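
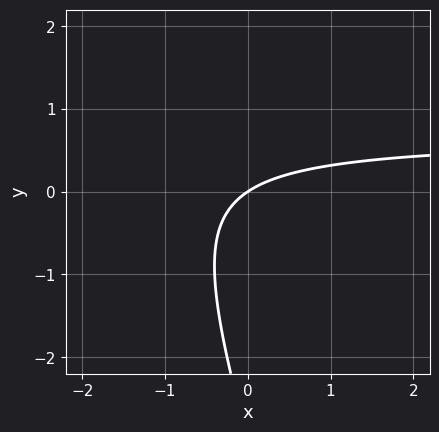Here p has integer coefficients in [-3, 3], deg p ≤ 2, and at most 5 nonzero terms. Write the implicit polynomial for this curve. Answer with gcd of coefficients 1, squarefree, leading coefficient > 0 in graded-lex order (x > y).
(a) deg p = 2. The shape is more complex than any degree-1 curve.
(b) Against the integer gridlines: one y-axis crossing is at y = 0; it crosses the x-axis at the gridline x = 0.
(c) Putting this together gives p.

3*x*y + y^2 - 2*x + 3*y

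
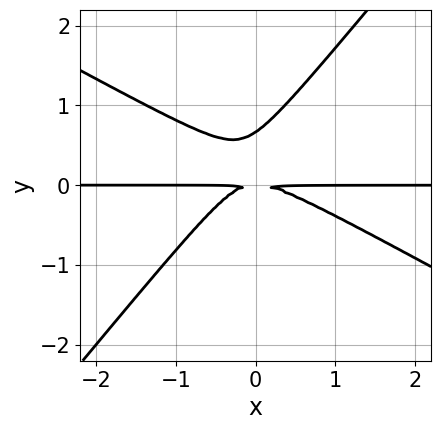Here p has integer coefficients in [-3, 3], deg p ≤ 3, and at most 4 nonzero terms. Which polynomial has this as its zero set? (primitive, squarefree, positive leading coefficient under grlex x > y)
2*x^2*y + 2*x*y^2 - 3*y^3 + 2*y^2

(a) deg p = 3.
(b) Reading off the gridlines: the visible x-axis segment lies entirely on the curve.
(c) Solving for integer coefficients yields p as stated.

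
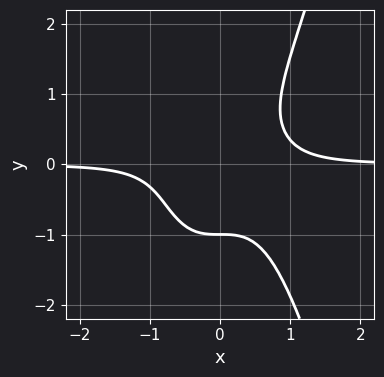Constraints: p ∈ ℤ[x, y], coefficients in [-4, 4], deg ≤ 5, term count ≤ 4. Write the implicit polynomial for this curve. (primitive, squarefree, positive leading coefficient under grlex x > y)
1. Degree: no degree-3 curve has this shape, so deg p = 4.
2. Reading off the gridlines: one y-axis crossing is at y = -1; no x-intercept at any integer in the box.
3. Matching integer coefficients to the picture gives p.

3*x^3*y - y^3 - 1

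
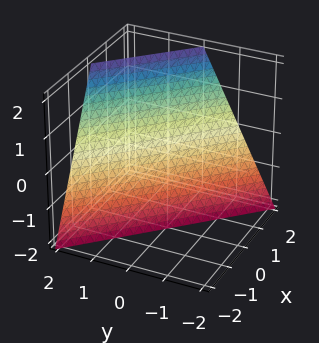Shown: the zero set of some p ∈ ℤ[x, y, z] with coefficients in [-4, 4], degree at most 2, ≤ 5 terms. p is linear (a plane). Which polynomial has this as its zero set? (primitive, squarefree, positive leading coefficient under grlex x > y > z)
2*x + 2*y - z - 2

First, the degree is 1 — every cross-section is a straight line — this is a plane.
Then, against the integer gridlines: it meets the z-axis at z = -2 (among the integer gridlines); it meets the x-axis at x = 1 (among the integer gridlines); it crosses the y-axis at the gridline y = 1.
Finally, the integer polynomial consistent with all of this is the stated p.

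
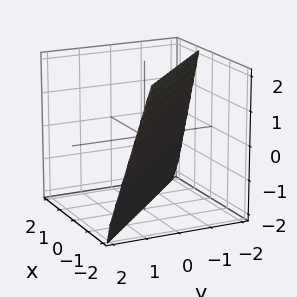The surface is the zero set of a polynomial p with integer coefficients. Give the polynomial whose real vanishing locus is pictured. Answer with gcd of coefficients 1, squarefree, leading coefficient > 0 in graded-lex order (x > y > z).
(a) The degree is 1 — the surface is flat (a plane).
(b) Checking where it meets the axes: it crosses the z-axis at the gridline z = -2.
(c) Fitting integer coefficients to these (and the overall shape) gives p.

3*x + 3*y + z + 2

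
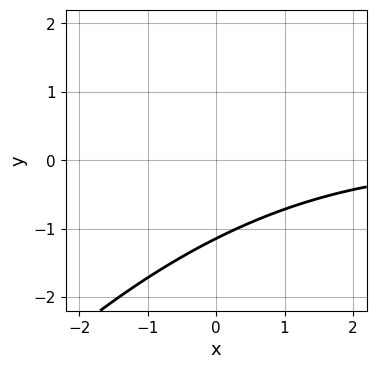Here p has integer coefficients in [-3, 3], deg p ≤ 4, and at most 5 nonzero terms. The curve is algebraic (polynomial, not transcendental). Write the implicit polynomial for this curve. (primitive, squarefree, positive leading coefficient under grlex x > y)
x^2*y - 3*x*y^2 + 2*y^3 + 3

1. The degree is 3 — the shape is more complex than any degree-2 curve.
2. Observable constraints: no x-intercept at any integer in the box.
3. Matching integer coefficients to the picture gives p.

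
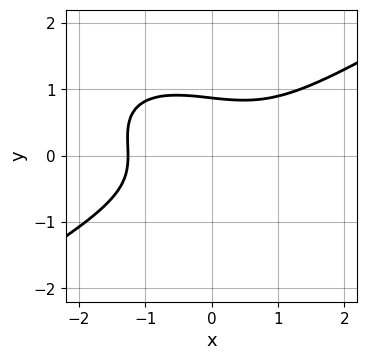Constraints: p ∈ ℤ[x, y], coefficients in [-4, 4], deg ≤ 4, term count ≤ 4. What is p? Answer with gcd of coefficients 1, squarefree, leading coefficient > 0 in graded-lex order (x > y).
x^3 - x*y^2 - 3*y^3 + 2

First, degree: a generic line meets the curve in up to 3 points, so deg p = 3.
Finally, solving for integer coefficients yields p as stated.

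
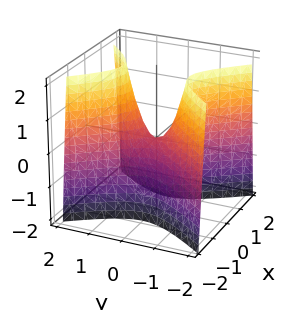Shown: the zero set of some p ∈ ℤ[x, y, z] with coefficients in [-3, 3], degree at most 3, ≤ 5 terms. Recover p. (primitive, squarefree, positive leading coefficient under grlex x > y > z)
3*x^2 - 2*y^2 + z

(a) The degree is 2 — a saddle surface; a quadric.
(b) Symmetries: mirror symmetry y ↦ −y ⇒ only even powers of y; the x ↦ −x reflection is a symmetry, so x appears only in even powers.
(c) From the axis intercepts and sections: one x-axis crossing is at x = 0; it meets the z-axis at z = 0 (among the integer gridlines); one y-axis crossing is at y = 0.
(d) Putting this together gives p.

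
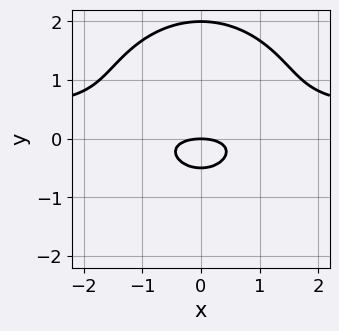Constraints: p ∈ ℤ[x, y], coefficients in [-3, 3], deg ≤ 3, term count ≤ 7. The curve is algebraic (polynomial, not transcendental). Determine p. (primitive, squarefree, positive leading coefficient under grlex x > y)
2*x^2*y + 2*y^3 - x^2 - 3*y^2 - 2*y

First, deg p = 3. No degree-2 curve has this shape.
Then, symmetries: it's symmetric under x → −x, forcing even powers of x.
Next, from the axis intercepts and sections: it meets the x-axis at x = 0 (among the integer gridlines); the y-axis gridline crossings are at y ∈ {0, 2}.
Finally, these observations pin down the coefficients.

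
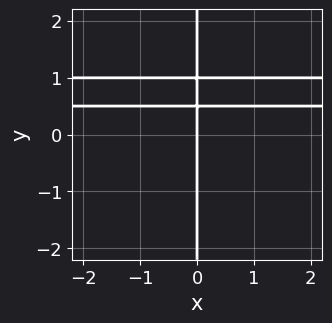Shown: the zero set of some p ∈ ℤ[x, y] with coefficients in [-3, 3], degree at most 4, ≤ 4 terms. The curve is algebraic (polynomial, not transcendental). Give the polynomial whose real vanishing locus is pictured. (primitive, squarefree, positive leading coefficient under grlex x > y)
2*x*y^2 - 3*x*y + x

The degree is 3 — the shape is more complex than any degree-2 curve.
From the visible intercepts: it crosses the x-axis at the gridline x = 0; the visible y-axis segment lies entirely on the curve.
Assembling these constraints gives the stated polynomial.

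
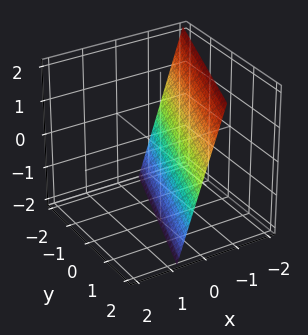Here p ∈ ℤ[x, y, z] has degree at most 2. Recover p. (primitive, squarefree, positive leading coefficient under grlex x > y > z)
3*x - y + z + 2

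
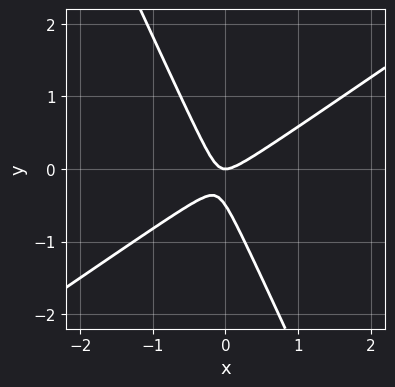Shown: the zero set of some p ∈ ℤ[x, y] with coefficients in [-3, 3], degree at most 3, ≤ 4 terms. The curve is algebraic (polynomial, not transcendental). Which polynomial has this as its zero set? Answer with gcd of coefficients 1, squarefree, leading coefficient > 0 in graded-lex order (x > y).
1. deg p = 2. No degree-1 curve has this shape.
2. From the axis intercepts and sections: it meets the x-axis at x = 0 (among the integer gridlines); it meets the y-axis at y = 0 (among the integer gridlines).
3. Together with the visible shape, these determine p as stated.

3*x^2 - 3*x*y - 2*y^2 - y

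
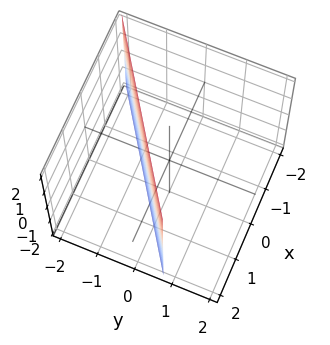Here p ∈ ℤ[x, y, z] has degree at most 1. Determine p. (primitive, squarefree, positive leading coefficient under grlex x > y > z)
2*x - 3*y - 2

deg p = 1. Every cross-section is a straight line — this is a plane.
From the visible intercepts: it misses every integer gridline on the z-axis; it crosses the x-axis at the gridline x = 1.
Together with the visible shape, these determine p as stated.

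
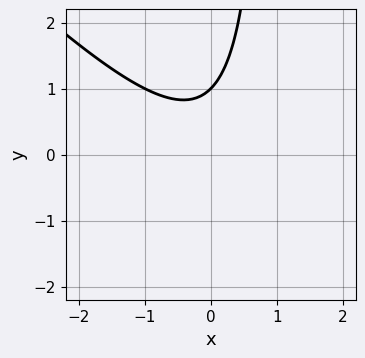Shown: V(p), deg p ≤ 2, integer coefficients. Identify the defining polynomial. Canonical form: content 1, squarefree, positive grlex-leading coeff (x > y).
x^2 + x*y - y + 1

First, the degree is 2 — the shape is more complex than any degree-1 curve.
Then, checking where it meets the axes: it misses every integer gridline on the x-axis; it meets the y-axis at y = 1 (among the integer gridlines).
Finally, the integer polynomial consistent with all of this is the stated p.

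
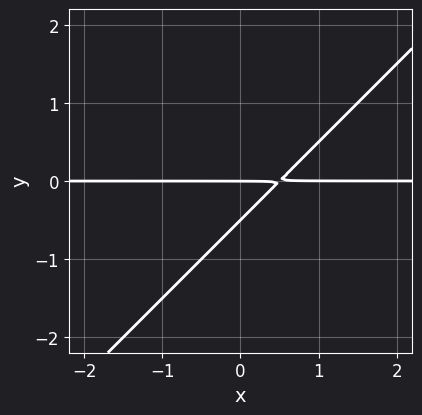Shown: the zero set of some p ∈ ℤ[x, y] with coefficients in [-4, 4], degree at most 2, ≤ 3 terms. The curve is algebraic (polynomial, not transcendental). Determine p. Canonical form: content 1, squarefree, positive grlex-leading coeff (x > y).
First, the degree is 2 — the shape is more complex than any degree-1 curve.
Next, checking where it meets the axes: it meets the y-axis at y = 0 (among the integer gridlines); every point of the x-axis in the box is on the curve.
Finally, matching integer coefficients to the picture gives p.

2*x*y - 2*y^2 - y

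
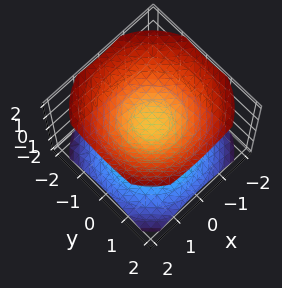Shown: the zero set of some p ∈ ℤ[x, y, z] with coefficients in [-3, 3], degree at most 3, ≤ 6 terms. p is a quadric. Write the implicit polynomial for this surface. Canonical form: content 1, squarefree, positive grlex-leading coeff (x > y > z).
1. The picture has 2 separate pieces.
2. The degree is 2 — two sheets facing apart; a quadric.
3. By symmetry, every cross-section ⟂ z is a circle, so x, y appear only via x² + y²; mirror symmetry z ↦ −z ⇒ only even powers of z.
4. Checking where it meets the axes: the surface avoids every integer x-axis point in the box; it misses every integer gridline on the y-axis; a circular section at z = 1 has radius exactly 1.
5. Fitting integer coefficients to these (and the overall shape) gives p.

2*x^2 + 2*y^2 - 3*z^2 + 1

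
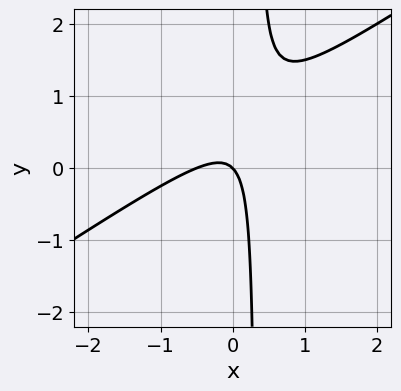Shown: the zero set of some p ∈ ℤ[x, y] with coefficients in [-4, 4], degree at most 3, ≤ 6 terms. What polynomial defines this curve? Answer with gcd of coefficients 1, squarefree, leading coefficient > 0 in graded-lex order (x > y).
2*x^2 - 3*x*y + x + y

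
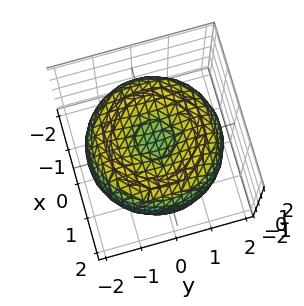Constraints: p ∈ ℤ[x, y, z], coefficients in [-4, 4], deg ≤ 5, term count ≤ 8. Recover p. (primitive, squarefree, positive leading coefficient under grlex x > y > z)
x^4 + 2*x^2*y^2 + y^4 - 3*x^2 - 3*y^2 + 3*z^2 - 1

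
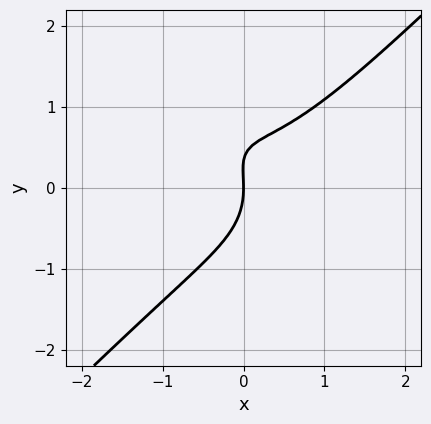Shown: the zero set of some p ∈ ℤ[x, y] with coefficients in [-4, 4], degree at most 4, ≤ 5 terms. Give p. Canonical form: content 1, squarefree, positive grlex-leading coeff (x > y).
(a) The degree is 3 — no degree-2 curve has this shape.
(b) Observable constraints: it crosses the x-axis at the gridline x = 0; it crosses the y-axis at the gridline y = 0.
(c) Solving for integer coefficients yields p as stated.

3*x^3 - 3*y^3 - 3*x*y + y^2 + 3*x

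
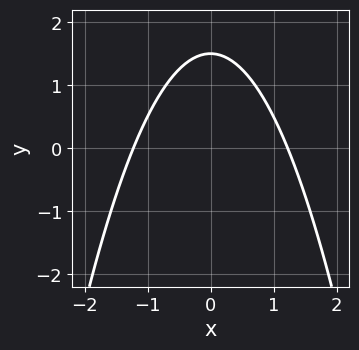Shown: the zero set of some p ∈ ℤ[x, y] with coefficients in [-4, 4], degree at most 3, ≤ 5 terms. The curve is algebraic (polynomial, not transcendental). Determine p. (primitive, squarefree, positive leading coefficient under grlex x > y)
2*x^2 + 2*y - 3

deg p = 2.
Symmetries: it's symmetric under x → −x, forcing even powers of x.
The integer polynomial consistent with all of this is the stated p.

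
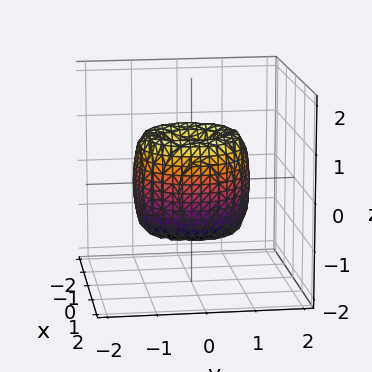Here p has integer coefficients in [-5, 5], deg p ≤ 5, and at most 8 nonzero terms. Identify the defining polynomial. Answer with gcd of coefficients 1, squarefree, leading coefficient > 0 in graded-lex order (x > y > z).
2*x^4 + 4*x^2*y^2 + 2*y^4 - 3*x^2 - 3*y^2 + z^2

First, deg p = 4. The shape is more complex than any degree-3 surface.
Then, by symmetry, every cross-section ⟂ z is a circle, so x, y appear only via x² + y².
Then, checking where it meets the axes: one z-axis crossing is at z = 0; it crosses the x-axis at the gridline x = 0.
Finally, assembling these constraints gives the stated polynomial.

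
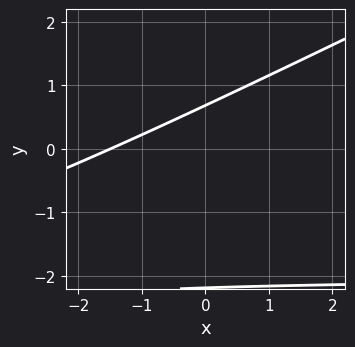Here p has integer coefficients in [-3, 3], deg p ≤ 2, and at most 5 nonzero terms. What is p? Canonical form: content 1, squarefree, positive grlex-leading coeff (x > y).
x*y - 2*y^2 + 2*x - 3*y + 3

1. deg p = 2.
2. Solving for integer coefficients yields p as stated.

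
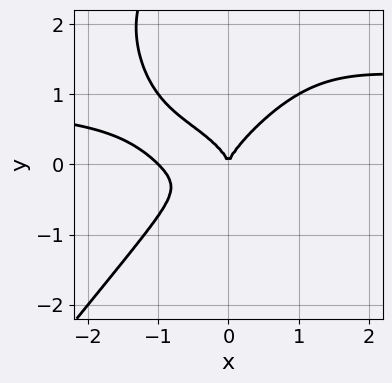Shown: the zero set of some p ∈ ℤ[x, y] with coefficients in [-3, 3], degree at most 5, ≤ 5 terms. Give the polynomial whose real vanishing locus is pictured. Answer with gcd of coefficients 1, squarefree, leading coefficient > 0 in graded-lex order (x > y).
(a) Degree: no degree-3 curve has this shape, so deg p = 4.
(b) Checking where it meets the axes: it meets the y-axis at y = 0 (among the integer gridlines); among the integer gridlines, it crosses the x-axis at x ∈ {-1, 0}.
(c) Matching integer coefficients to the picture gives p.

2*x^3*y - y^4 - 2*x^3 + 3*y^3 - 2*x^2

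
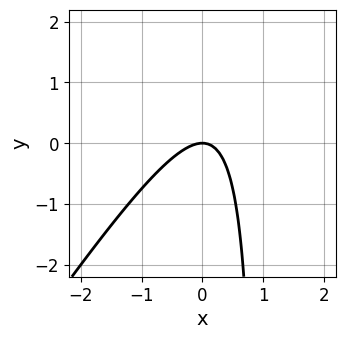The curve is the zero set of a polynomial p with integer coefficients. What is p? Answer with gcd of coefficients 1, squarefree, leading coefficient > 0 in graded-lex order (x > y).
3*x^2 - 2*x*y + 2*y

1. deg p = 2. A generic line meets the curve in up to 2 points.
2. Against the integer gridlines: it meets the x-axis at x = 0 (among the integer gridlines); it crosses the y-axis at the gridline y = 0.
3. Putting this together gives p.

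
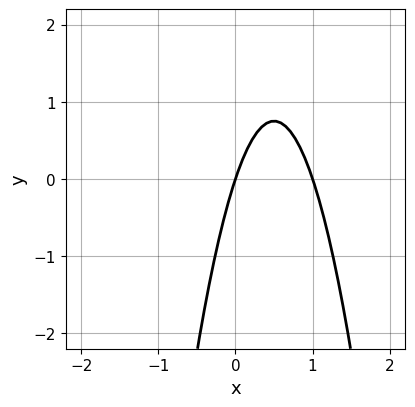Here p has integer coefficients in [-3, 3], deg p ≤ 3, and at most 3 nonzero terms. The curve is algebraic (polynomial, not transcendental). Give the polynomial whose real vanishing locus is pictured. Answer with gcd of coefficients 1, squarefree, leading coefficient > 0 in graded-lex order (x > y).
3*x^2 - 3*x + y

First, the degree is 2 — no degree-1 curve has this shape.
Next, reading off the gridlines: it crosses the y-axis at the gridline y = 0; the x-axis gridline crossings are at x ∈ {0, 1}.
Finally, together with the visible shape, these determine p as stated.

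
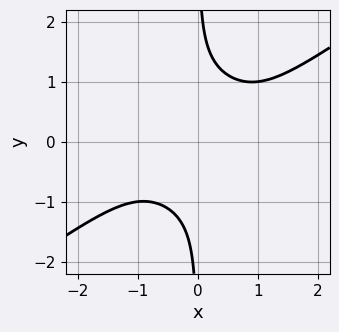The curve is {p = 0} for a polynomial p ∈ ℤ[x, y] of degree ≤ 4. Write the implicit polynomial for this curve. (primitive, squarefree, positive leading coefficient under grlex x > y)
x^4 - 3*x*y^3 + 2

deg p = 4. No degree-3 curve has this shape.
From the axis intercepts and sections: no x-intercept at any integer in the box; it misses every integer gridline on the y-axis.
Fitting integer coefficients to these (and the overall shape) gives p.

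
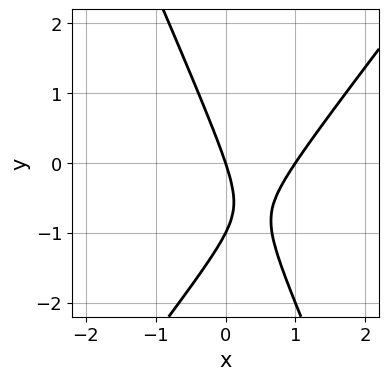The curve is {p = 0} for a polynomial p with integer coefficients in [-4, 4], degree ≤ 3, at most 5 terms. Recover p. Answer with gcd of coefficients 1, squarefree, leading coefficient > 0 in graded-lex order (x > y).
3*x^2 - x*y - y^2 - 3*x - y

First, degree: a generic line meets the curve in up to 2 points, so deg p = 2.
Then, reading off the gridlines: among the integer gridlines, it crosses the y-axis at y ∈ {-1, 0}; the x-axis gridline crossings are at x ∈ {0, 1}.
Finally, matching integer coefficients to the picture gives p.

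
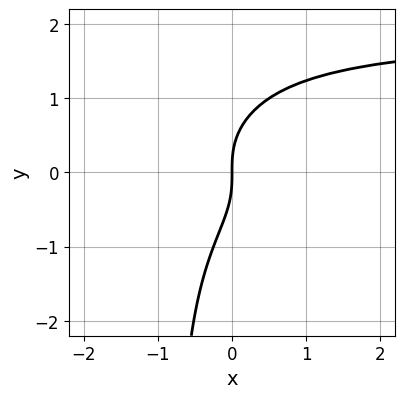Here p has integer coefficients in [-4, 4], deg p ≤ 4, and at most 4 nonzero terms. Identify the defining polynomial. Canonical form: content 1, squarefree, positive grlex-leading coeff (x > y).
2*x*y^3 - 3*x*y^2 + 2*y^3 - 3*x

Degree: the shape is more complex than any degree-3 curve, so deg p = 4.
Observable constraints: it crosses the y-axis at the gridline y = 0; one x-axis crossing is at x = 0.
Together with the visible shape, these determine p as stated.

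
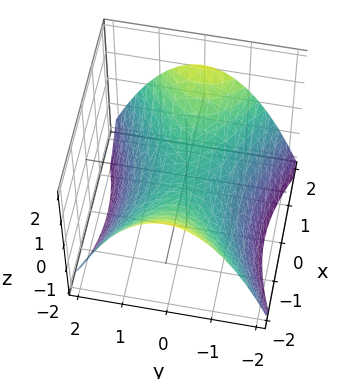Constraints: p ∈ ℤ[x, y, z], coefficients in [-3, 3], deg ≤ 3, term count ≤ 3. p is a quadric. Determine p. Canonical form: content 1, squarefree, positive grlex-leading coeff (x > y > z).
(a) Degree: a hyperbolic paraboloid; a quadric, so deg p = 2.
(b) Symmetries: mirror symmetry x ↦ −x ⇒ only even powers of x; the y ↦ −y reflection is a symmetry, so y appears only in even powers.
(c) Against the integer gridlines: it crosses the z-axis at the gridline z = 0; it crosses the y-axis at the gridline y = 0; one x-axis crossing is at x = 0.
(d) Fitting integer coefficients to these (and the overall shape) gives p.

x^2 - 2*y^2 - 3*z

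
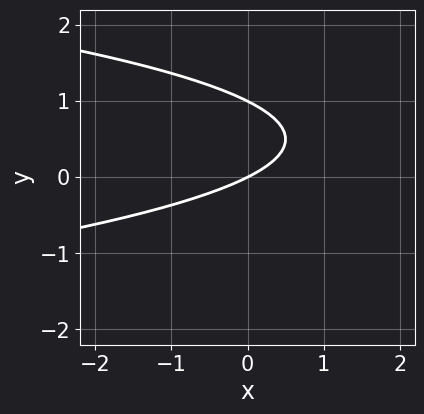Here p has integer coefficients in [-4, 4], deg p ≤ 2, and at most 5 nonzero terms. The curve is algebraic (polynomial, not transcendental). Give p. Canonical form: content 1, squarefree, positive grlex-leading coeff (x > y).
1. Degree: the shape is more complex than any degree-1 curve, so deg p = 2.
2. Observable constraints: among the integer gridlines, it crosses the y-axis at y ∈ {0, 1}; it crosses the x-axis at the gridline x = 0.
3. Solving for integer coefficients yields p as stated.

2*y^2 + x - 2*y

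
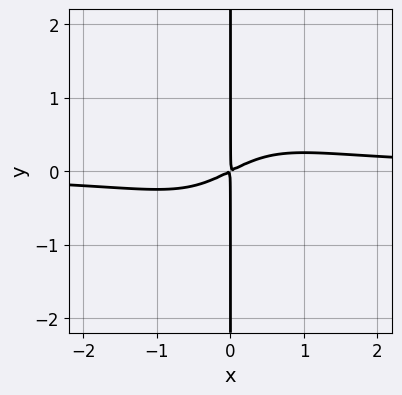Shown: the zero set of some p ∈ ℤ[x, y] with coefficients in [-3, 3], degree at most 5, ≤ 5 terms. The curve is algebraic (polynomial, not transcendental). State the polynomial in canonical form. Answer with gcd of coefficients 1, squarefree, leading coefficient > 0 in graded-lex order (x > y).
2*x^3*y - x^2 + 2*x*y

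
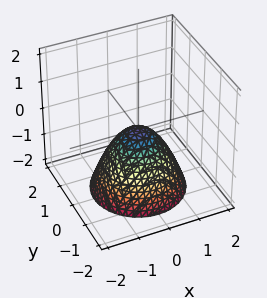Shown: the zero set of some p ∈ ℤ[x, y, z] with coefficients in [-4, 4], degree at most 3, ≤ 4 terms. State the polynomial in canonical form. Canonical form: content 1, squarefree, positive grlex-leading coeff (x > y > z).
First, deg p = 2.
Next, symmetries: the z-axis is an axis of rotation, so x and y enter only as x² + y².
Next, from the axis intercepts and sections: it meets the x-axis at x = 0 (among the integer gridlines); one z-axis crossing is at z = 0.
Finally, solving for integer coefficients yields p as stated.

x^2 + y^2 + z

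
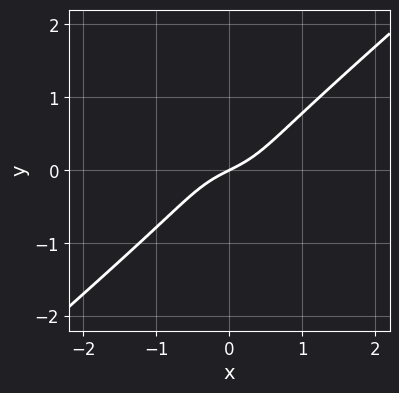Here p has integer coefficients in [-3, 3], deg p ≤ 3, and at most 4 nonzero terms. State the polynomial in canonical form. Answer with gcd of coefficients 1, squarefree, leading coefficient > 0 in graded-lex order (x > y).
2*x^3 - 3*y^3 + x - 2*y

First, degree: no degree-2 curve has this shape, so deg p = 3.
Then, observable constraints: it crosses the y-axis at the gridline y = 0; one x-axis crossing is at x = 0.
Finally, fitting integer coefficients to these (and the overall shape) gives p.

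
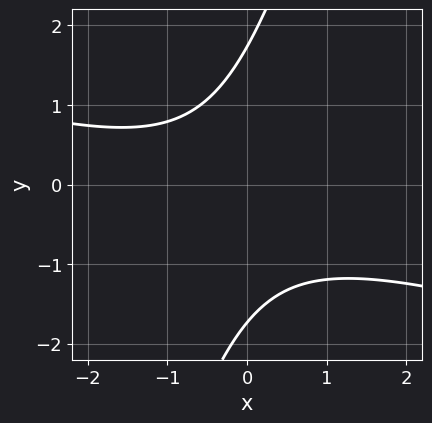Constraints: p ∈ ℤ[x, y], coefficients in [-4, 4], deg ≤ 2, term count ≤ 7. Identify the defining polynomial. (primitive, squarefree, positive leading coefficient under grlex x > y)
1. The degree is 2 — a generic line meets the curve in up to 2 points.
2. Reading off the gridlines: no x-intercept at any integer in the box.
3. Matching integer coefficients to the picture gives p.

x^2 + 3*x*y - y^2 + x + 3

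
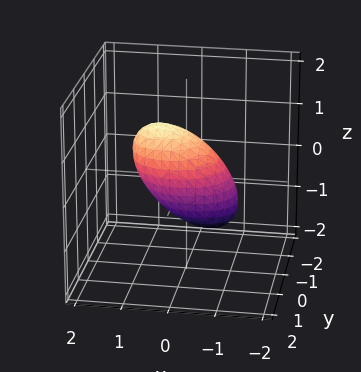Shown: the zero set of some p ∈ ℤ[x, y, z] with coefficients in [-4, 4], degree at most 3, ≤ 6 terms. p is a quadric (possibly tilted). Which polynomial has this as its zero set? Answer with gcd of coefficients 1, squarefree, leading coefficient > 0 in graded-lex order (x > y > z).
2*x^2 - 2*x*z + 3*y^2 + 2*z^2 - 2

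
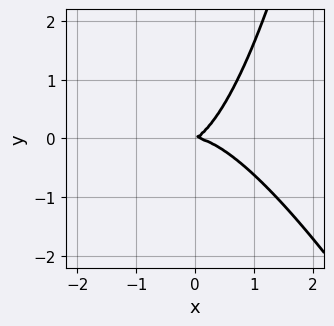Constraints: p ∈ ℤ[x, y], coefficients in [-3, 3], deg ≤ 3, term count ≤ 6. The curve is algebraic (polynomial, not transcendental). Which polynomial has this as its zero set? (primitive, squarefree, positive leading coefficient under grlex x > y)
1. deg p = 3. No degree-2 curve has this shape.
2. Observable constraints: one x-axis crossing is at x = 0; one y-axis crossing is at y = 0.
3. Putting this together gives p.

2*x^3 + x^2*y + x*y - 2*y^2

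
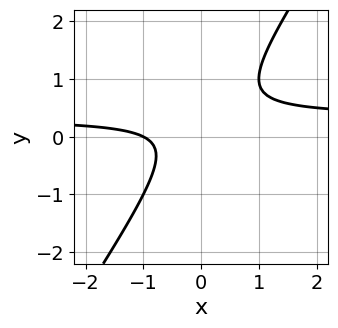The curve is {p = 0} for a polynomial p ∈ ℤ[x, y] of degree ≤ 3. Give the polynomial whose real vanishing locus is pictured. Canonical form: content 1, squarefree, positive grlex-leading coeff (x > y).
3*x*y - 2*y^2 - x + y - 1

First, deg p = 2. The shape is more complex than any degree-1 curve.
Then, from the visible intercepts: no y-intercept at any integer in the box; it meets the x-axis at x = -1 (among the integer gridlines).
Finally, putting this together gives p.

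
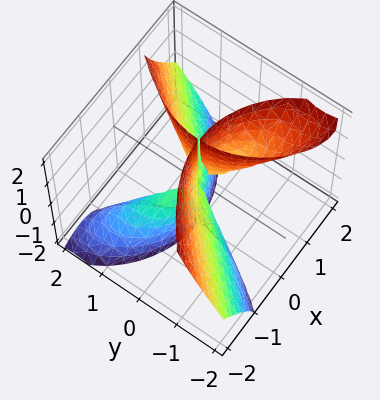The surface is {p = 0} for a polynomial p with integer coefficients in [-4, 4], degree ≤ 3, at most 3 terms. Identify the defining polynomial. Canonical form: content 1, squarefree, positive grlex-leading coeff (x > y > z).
x^3 + 2*x*y*z - y^3

1. The picture has 3 separate pieces. Treating them together as one polynomial.
2. Degree: the shape is more complex than any degree-2 surface, so deg p = 3.
3. Observable constraints: every point of the z-axis in the box is on the surface; it meets the y-axis at y = 0 (among the integer gridlines).
4. Matching integer coefficients to the picture gives p.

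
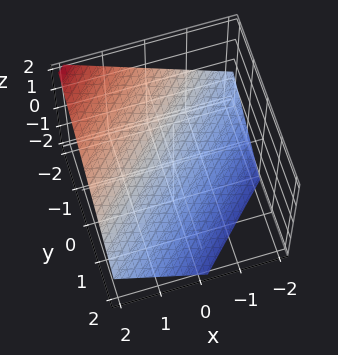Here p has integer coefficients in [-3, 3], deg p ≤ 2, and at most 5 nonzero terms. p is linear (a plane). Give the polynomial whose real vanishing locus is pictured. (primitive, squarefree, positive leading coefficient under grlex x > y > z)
2*x - 2*y - 3*z - 2

First, deg p = 1.
Then, from the axis intercepts and sections: it meets the y-axis at y = -1 (among the integer gridlines); it meets the x-axis at x = 1 (among the integer gridlines).
Finally, putting this together gives p.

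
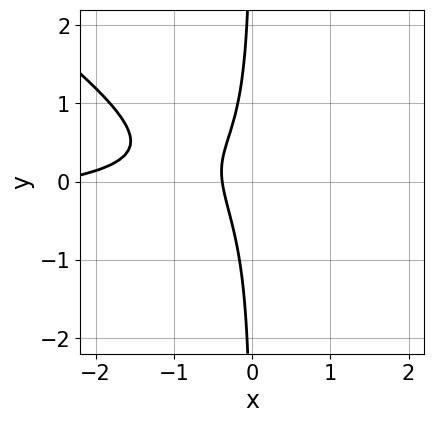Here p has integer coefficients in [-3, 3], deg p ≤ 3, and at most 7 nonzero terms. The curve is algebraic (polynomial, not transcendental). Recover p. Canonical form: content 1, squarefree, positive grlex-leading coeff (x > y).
1. deg p = 3. The shape is more complex than any degree-2 curve.
2. From the visible intercepts: it misses every integer gridline on the y-axis.
3. Solving for integer coefficients yields p as stated.

2*x^2*y + 3*x*y^2 + x^2 + 3*x + 1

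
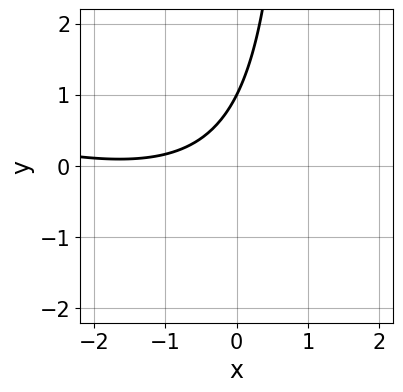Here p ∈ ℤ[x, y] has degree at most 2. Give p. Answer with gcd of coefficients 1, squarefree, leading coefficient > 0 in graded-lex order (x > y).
x^2 + 3*x*y + 3*x - 3*y + 3

First, deg p = 2. The shape is more complex than any degree-1 curve.
Next, from the visible intercepts: it crosses the y-axis at the gridline y = 1; no x-intercept at any integer in the box.
Finally, putting this together gives p.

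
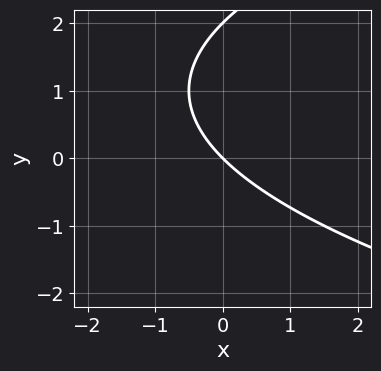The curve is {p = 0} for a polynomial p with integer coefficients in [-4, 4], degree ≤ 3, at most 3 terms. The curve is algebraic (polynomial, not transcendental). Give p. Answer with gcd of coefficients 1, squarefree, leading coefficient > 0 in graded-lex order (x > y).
y^2 - 2*x - 2*y

(a) The degree is 2 — the shape is more complex than any degree-1 curve.
(b) Against the integer gridlines: among the integer gridlines, it crosses the y-axis at y ∈ {0, 2}; it crosses the x-axis at the gridline x = 0.
(c) Solving for integer coefficients yields p as stated.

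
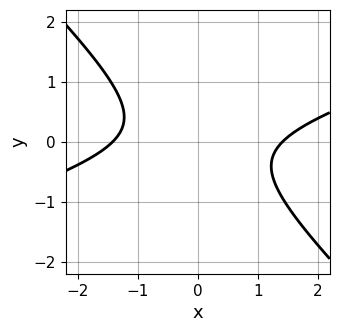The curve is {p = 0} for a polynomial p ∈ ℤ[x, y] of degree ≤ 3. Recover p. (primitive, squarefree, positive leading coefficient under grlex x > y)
1. Degree: the shape is more complex than any degree-1 curve, so deg p = 2.
2. From the visible intercepts: the curve avoids every integer y-axis point in the box.
3. The integer polynomial consistent with all of this is the stated p.

x^2 - 2*x*y - 3*y^2 - 2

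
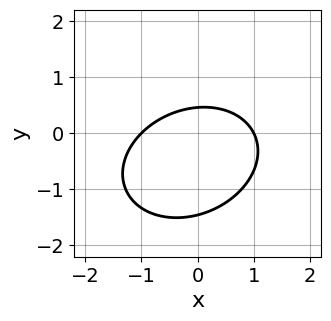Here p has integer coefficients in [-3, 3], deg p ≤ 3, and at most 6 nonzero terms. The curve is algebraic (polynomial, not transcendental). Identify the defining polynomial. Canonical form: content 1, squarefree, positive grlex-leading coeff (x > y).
2*x^2 - x*y + 3*y^2 + 3*y - 2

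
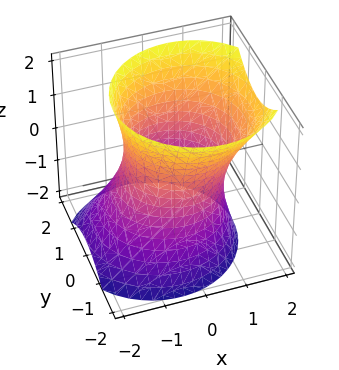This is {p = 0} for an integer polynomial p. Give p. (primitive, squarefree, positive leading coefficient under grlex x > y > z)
2*x^2 - x*z + 2*y^2 - z^2 - 3

(a) deg p = 2. No degree-1 surface has this shape.
(b) Against the integer gridlines: no z-intercept at any integer in the box.
(c) Assembling these constraints gives the stated polynomial.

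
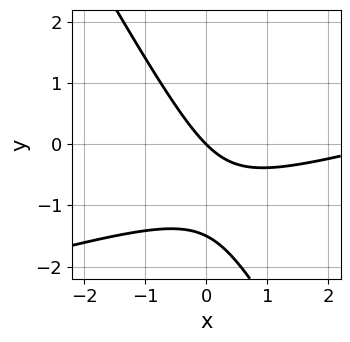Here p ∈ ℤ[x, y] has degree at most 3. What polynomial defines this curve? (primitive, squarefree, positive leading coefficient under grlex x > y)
x^2 - 3*x*y - 2*y^2 - 3*x - 3*y

(a) Degree: no degree-1 curve has this shape, so deg p = 2.
(b) From the axis intercepts and sections: it crosses the x-axis at the gridline x = 0; it meets the y-axis at y = 0 (among the integer gridlines).
(c) Together with the visible shape, these determine p as stated.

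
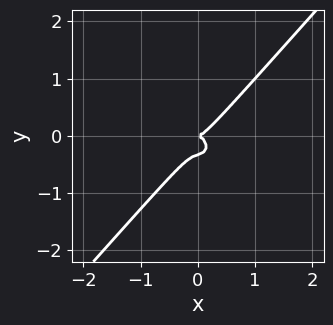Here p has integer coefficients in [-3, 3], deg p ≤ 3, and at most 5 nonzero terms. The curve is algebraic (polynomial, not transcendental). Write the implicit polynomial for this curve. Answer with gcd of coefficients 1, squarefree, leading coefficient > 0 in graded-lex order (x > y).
3*x^3 + x*y^2 - 3*y^3 - y^2

1. The degree is 3 — a generic line meets the curve in up to 3 points.
2. Against the integer gridlines: it crosses the x-axis at the gridline x = 0; one y-axis crossing is at y = 0.
3. The integer polynomial consistent with all of this is the stated p.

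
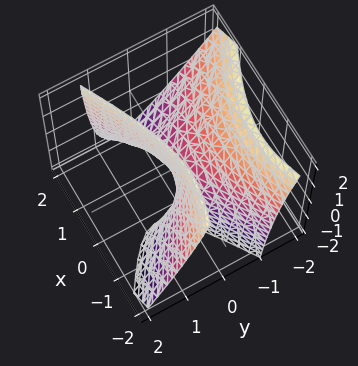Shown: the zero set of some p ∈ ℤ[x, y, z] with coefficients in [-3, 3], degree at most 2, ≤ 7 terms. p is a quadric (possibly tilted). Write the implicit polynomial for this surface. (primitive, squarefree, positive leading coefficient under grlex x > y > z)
First, deg p = 2. The shape is more complex than any degree-1 surface.
Then, observable constraints: it meets the z-axis at z = 0 (among the integer gridlines); it meets the x-axis at x = 0 (among the integer gridlines); it meets the y-axis at y = 0 (among the integer gridlines).
Finally, the integer polynomial consistent with all of this is the stated p.

x^2 + x*z - 3*y^2 - 2*y*z + z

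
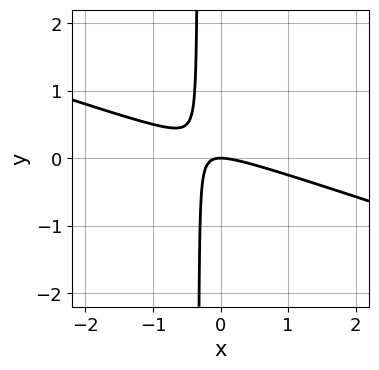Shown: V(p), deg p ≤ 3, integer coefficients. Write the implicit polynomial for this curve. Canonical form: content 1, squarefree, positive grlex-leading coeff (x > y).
x^2 + 3*x*y + y

deg p = 2.
Reading off the gridlines: it meets the x-axis at x = 0 (among the integer gridlines); it crosses the y-axis at the gridline y = 0.
Putting this together gives p.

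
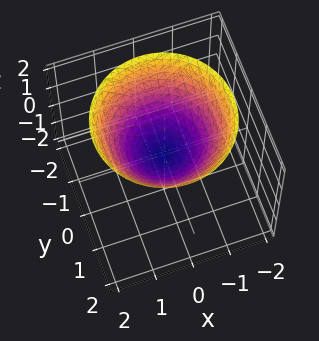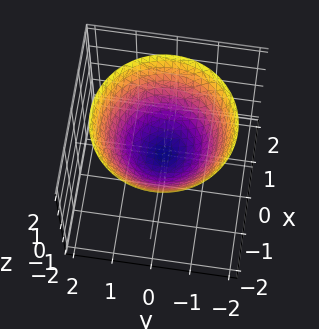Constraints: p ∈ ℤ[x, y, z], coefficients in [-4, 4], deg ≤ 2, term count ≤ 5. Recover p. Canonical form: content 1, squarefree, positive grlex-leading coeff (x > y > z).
2*x^2 + 2*y^2 - 3*z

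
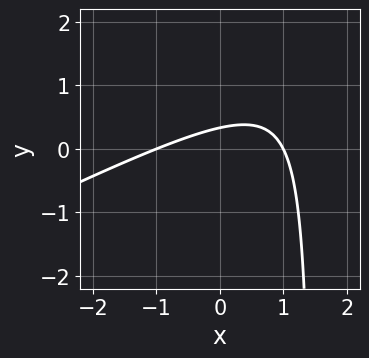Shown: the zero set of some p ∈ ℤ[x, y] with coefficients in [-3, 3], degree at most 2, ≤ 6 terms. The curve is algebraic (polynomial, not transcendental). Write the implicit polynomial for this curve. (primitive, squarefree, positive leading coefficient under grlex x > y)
x^2 - 2*x*y + 3*y - 1

(a) The degree is 2 — no degree-1 curve has this shape.
(b) From the visible intercepts: among the integer gridlines, it crosses the x-axis at x ∈ {-1, 1}.
(c) Assembling these constraints gives the stated polynomial.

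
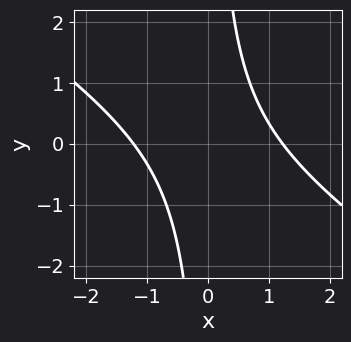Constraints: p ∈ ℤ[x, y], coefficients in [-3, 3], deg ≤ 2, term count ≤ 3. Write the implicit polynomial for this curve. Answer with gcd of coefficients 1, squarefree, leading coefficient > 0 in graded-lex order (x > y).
deg p = 2.
Checking where it meets the axes: no y-intercept at any integer in the box.
Matching integer coefficients to the picture gives p.

2*x^2 + 3*x*y - 3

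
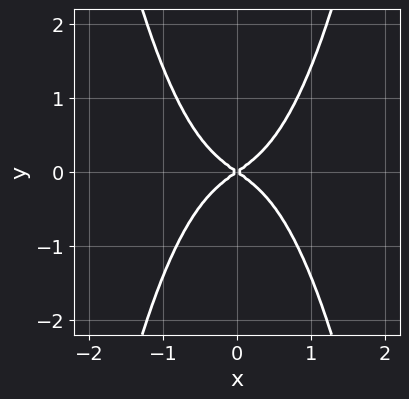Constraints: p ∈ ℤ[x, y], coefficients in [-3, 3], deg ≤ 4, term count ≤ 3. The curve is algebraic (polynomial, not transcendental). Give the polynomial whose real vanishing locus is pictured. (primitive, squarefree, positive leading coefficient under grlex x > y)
3*x^4 + x^2 - 2*y^2

1. Degree: a generic line meets the curve in up to 4 points, so deg p = 4.
2. Symmetries: the x ↦ −x reflection is a symmetry, so x appears only in even powers; mirror symmetry y ↦ −y ⇒ only even powers of y.
3. From the axis intercepts and sections: it meets the x-axis at x = 0 (among the integer gridlines); one y-axis crossing is at y = 0.
4. These observations pin down the coefficients.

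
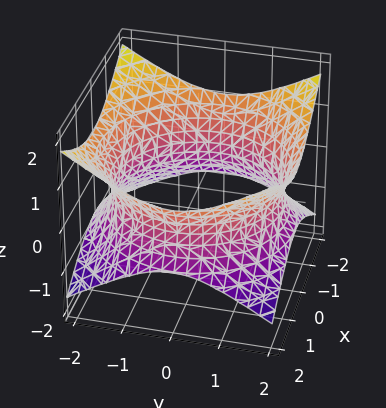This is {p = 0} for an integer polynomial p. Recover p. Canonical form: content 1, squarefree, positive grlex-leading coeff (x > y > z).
x^2 + y^2 - 2*z^2 - 3

(a) The degree is 2 — one connected sheet with a waist; a quadric.
(b) Symmetry: the surface is invariant under rotation about z: p = q(x² + y², z); the z ↦ −z reflection is a symmetry, so z appears only in even powers.
(c) Against the integer gridlines: a circular section at z = 0 has radius between 1 and 2; the surface avoids every integer z-axis point in the box.
(d) Matching integer coefficients to the picture gives p.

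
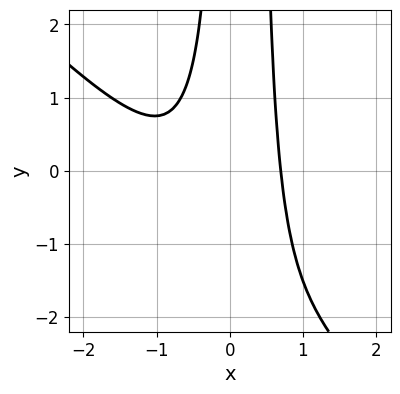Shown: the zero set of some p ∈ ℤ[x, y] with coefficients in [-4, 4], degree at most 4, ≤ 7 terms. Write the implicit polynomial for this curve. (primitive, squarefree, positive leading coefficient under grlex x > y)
1. The degree is 3 — a generic line meets the curve in up to 3 points.
2. Reading off the gridlines: the curve avoids every integer y-axis point in the box.
3. Together with the visible shape, these determine p as stated.

3*x^3 + 3*x^2*y + 2*x^2 - x*y - 2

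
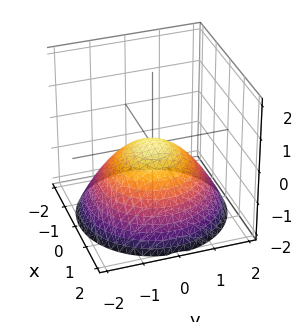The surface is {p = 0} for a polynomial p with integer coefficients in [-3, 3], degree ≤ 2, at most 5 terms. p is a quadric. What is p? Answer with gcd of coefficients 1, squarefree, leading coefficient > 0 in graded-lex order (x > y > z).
First, degree: a single bowl opening along one axis; a quadric, so deg p = 2.
Next, by symmetry, every cross-section ⟂ z is a circle, so x, y appear only via x² + y².
Then, from the visible intercepts: one z-axis crossing is at z = 0; it crosses the x-axis at the gridline x = 0; it meets the y-axis at y = 0 (among the integer gridlines).
Finally, solving for integer coefficients yields p as stated.

x^2 + y^2 + 2*z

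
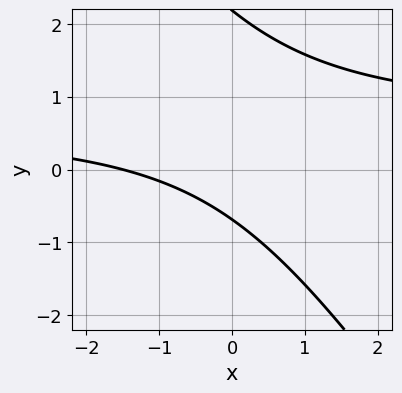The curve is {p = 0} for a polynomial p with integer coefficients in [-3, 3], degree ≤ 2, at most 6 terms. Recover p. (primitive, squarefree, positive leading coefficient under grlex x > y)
3*x*y + 2*y^2 - 2*x - 3*y - 3

The degree is 2 — a generic line meets the curve in up to 2 points.
The integer polynomial consistent with all of this is the stated p.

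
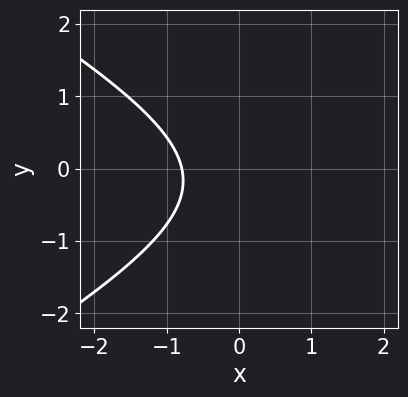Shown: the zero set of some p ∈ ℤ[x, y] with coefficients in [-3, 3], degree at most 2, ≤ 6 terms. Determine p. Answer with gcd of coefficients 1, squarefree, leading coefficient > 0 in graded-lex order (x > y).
x^2 - 3*y^2 - 3*x - y - 3

(a) The degree is 2 — a generic line meets the curve in up to 2 points.
(b) Against the integer gridlines: it misses every integer gridline on the y-axis.
(c) The integer polynomial consistent with all of this is the stated p.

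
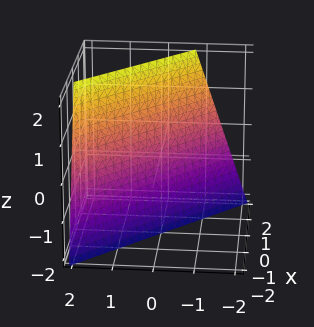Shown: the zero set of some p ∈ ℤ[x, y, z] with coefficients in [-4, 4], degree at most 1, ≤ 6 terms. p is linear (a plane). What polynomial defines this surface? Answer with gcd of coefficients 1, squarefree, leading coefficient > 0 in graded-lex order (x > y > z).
First, deg p = 1. Every cross-section is a straight line — this is a plane.
Then, from the axis intercepts and sections: it meets the z-axis at z = -2 (among the integer gridlines).
Finally, matching integer coefficients to the picture gives p.

3*x + 3*y - z - 2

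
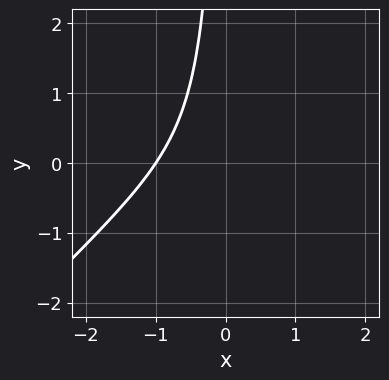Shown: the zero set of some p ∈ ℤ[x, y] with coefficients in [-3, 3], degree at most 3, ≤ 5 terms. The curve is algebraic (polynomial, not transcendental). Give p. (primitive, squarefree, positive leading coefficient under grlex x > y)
x^3 - x^2*y + x*y + 1

(a) Degree: no degree-2 curve has this shape, so deg p = 3.
(b) From the axis intercepts and sections: the curve avoids every integer y-axis point in the box; one x-axis crossing is at x = -1.
(c) Together with the visible shape, these determine p as stated.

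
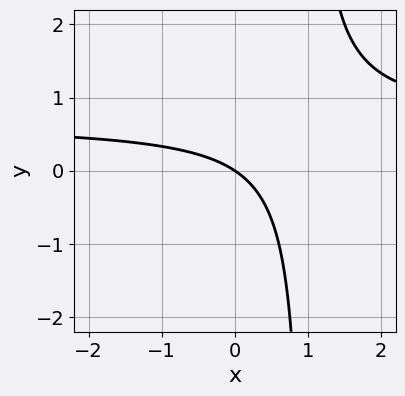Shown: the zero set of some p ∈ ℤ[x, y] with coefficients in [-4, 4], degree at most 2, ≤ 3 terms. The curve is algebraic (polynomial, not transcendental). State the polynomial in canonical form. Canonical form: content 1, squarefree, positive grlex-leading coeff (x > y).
3*x*y - 2*x - 3*y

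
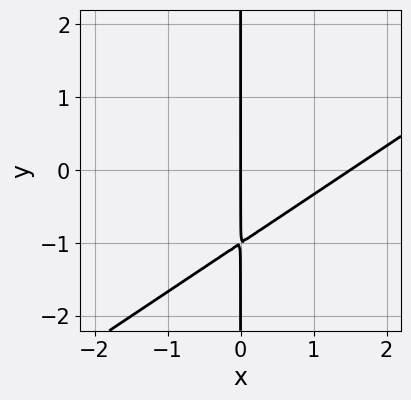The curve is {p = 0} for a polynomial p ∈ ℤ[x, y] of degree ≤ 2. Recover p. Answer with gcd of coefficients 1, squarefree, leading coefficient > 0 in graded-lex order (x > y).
2*x^2 - 3*x*y - 3*x

The degree is 2 — the shape is more complex than any degree-1 curve.
Reading off the gridlines: it meets the x-axis at x = 0 (among the integer gridlines); the visible y-axis segment lies entirely on the curve.
The integer polynomial consistent with all of this is the stated p.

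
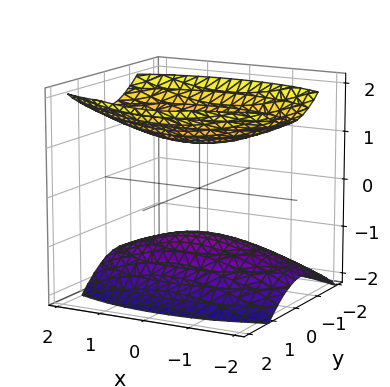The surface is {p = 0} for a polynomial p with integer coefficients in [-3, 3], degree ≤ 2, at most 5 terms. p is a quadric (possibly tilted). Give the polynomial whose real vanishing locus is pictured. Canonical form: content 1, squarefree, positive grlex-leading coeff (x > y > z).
x^2 + 3*y^2 - y*z - 3*z^2 + 3

There are 2 components. They look like related sheets of one shape, so recover p as a whole.
deg p = 2. The shape is more complex than any degree-1 surface.
From the visible intercepts: the z-axis gridline crossings are at z ∈ {-1, 1}; the surface avoids every integer y-axis point in the box; no x-intercept at any integer in the box.
Fitting integer coefficients to these (and the overall shape) gives p.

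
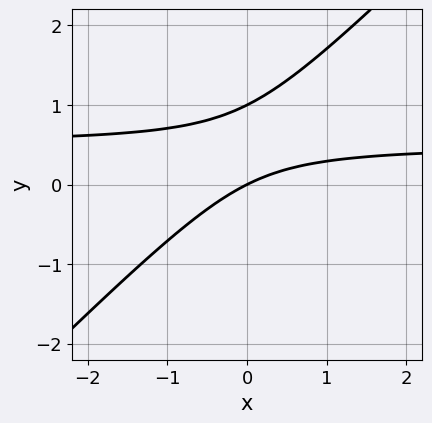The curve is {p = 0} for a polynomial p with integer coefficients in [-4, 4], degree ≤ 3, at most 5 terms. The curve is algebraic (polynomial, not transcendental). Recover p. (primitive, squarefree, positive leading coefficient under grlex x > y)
First, degree: no degree-1 curve has this shape, so deg p = 2.
Next, from the visible intercepts: it crosses the x-axis at the gridline x = 0; the y-axis gridline crossings are at y ∈ {0, 1}.
Finally, the integer polynomial consistent with all of this is the stated p.

2*x*y - 2*y^2 - x + 2*y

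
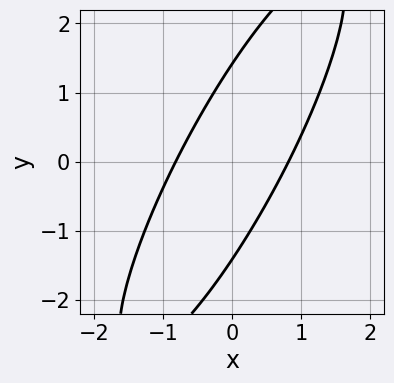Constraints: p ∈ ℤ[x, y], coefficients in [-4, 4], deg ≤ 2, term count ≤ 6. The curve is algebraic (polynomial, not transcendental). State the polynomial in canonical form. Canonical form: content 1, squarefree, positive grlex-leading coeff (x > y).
deg p = 2. The shape is more complex than any degree-1 curve.
Matching integer coefficients to the picture gives p.

3*x^2 - 3*x*y + y^2 - 2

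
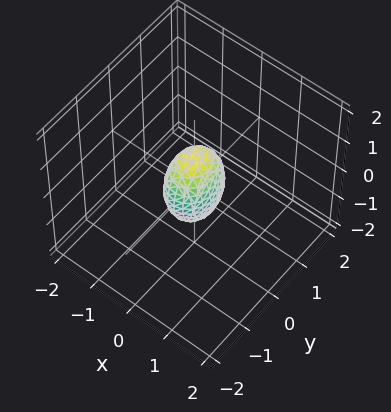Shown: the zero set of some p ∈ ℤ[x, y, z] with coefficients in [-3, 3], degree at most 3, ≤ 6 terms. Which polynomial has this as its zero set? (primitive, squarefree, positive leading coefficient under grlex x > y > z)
3*x^2 + 2*y^2 + z^2 - 1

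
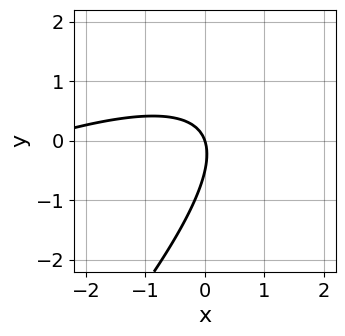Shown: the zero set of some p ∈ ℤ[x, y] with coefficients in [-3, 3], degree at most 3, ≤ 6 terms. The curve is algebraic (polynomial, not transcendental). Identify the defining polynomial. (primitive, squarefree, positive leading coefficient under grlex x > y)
x^2 - 3*x*y + 2*y^2 + 3*x + y

First, the degree is 2 — no degree-1 curve has this shape.
Next, from the visible intercepts: it meets the y-axis at y = 0 (among the integer gridlines); one x-axis crossing is at x = 0.
Finally, matching integer coefficients to the picture gives p.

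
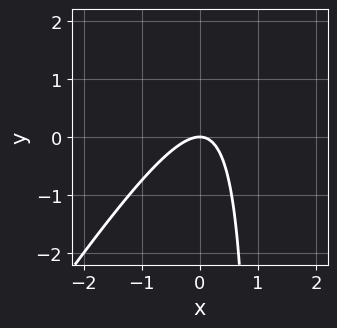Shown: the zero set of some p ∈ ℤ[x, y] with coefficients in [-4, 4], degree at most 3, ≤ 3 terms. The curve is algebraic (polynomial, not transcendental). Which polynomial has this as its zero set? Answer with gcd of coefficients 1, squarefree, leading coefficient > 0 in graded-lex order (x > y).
3*x^2 - 2*x*y + 2*y

First, deg p = 2. No degree-1 curve has this shape.
Next, from the axis intercepts and sections: one y-axis crossing is at y = 0; it meets the x-axis at x = 0 (among the integer gridlines).
Finally, these observations pin down the coefficients.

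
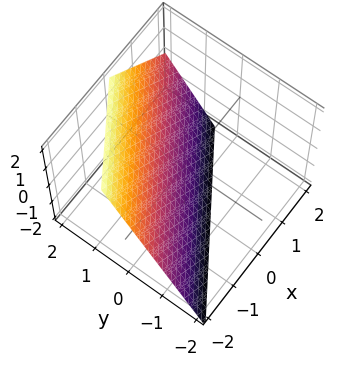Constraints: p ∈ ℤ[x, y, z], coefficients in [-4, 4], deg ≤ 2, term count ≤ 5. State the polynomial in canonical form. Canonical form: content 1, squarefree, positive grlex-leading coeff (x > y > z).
2*x - 3*y + 2*z + 2

Degree: the surface is flat (a plane), so deg p = 1.
Checking where it meets the axes: one z-axis crossing is at z = -1; it meets the x-axis at x = -1 (among the integer gridlines).
Fitting integer coefficients to these (and the overall shape) gives p.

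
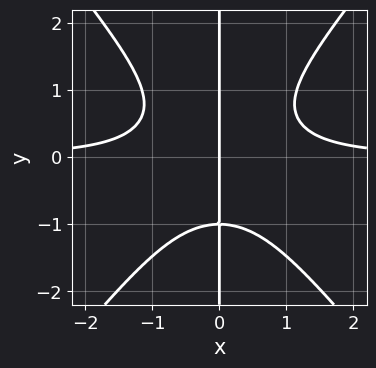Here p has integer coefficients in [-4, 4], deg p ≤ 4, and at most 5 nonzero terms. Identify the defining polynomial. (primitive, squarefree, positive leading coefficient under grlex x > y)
(a) deg p = 4. The shape is more complex than any degree-3 curve.
(b) Reading off the gridlines: one x-axis crossing is at x = 0; every point of the y-axis in the box is on the curve.
(c) Matching integer coefficients to the picture gives p.

3*x^3*y - 2*x*y^3 - 2*x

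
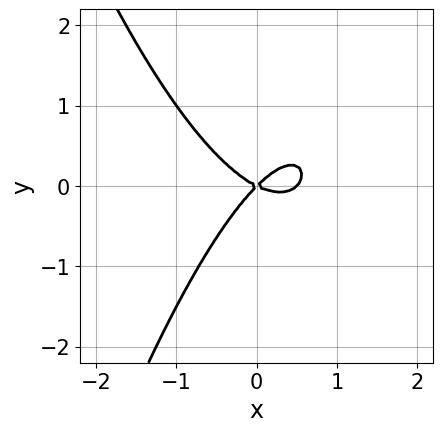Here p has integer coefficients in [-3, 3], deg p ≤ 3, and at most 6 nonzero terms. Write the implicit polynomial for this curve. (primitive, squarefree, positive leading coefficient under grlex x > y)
Degree: a generic line meets the curve in up to 3 points, so deg p = 3.
Checking where it meets the axes: it meets the x-axis at x = 0 (among the integer gridlines); it meets the y-axis at y = 0 (among the integer gridlines).
These observations pin down the coefficients.

2*x^3 - x^2 - x*y + 2*y^2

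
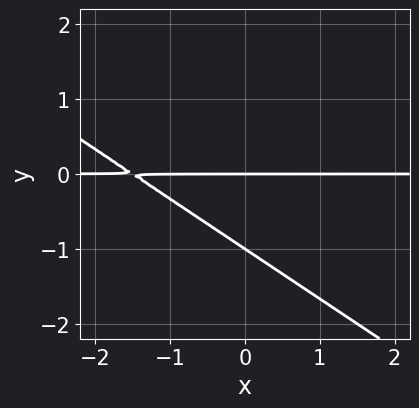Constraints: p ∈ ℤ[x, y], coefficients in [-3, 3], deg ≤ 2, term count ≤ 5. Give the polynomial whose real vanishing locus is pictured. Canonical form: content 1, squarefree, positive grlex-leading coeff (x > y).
First, degree: a generic line meets the curve in up to 2 points, so deg p = 2.
Then, from the axis intercepts and sections: among the integer gridlines, it crosses the y-axis at y ∈ {-1, 0}; every point of the x-axis in the box is on the curve.
Finally, putting this together gives p.

2*x*y + 3*y^2 + 3*y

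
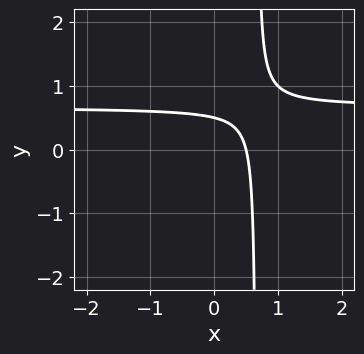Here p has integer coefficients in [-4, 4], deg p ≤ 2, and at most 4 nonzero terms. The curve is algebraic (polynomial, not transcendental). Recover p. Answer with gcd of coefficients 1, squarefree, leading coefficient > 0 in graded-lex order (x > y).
3*x*y - 2*x - 2*y + 1

1. deg p = 2.
2. Solving for integer coefficients yields p as stated.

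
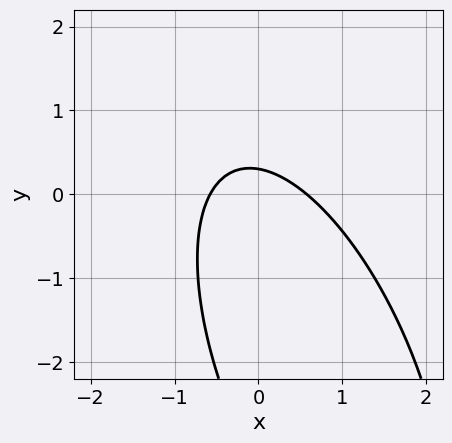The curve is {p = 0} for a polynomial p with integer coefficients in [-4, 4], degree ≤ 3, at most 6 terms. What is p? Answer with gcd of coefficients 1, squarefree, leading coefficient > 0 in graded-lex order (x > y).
3*x^2 + 2*x*y + y^2 + 3*y - 1

(a) The degree is 2 — no degree-1 curve has this shape.
(b) The integer polynomial consistent with all of this is the stated p.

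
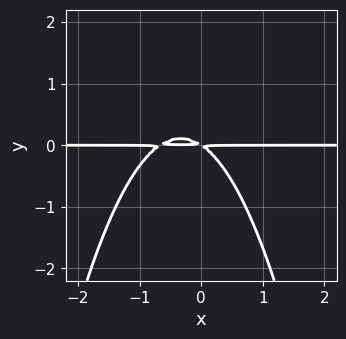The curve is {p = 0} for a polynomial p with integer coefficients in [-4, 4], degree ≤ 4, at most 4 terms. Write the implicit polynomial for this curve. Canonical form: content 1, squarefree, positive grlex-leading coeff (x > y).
(a) Degree: a generic line meets the curve in up to 3 points, so deg p = 3.
(b) Checking where it meets the axes: every point of the x-axis in the box is on the curve.
(c) Matching integer coefficients to the picture gives p.

3*x^2*y + 2*x*y + 3*y^2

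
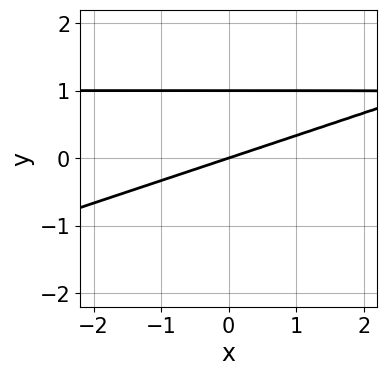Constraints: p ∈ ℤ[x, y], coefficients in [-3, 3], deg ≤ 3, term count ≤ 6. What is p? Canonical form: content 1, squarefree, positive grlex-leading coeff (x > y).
x*y - 3*y^2 - x + 3*y

1. Degree: a generic line meets the curve in up to 2 points, so deg p = 2.
2. Reading off the gridlines: among the integer gridlines, it crosses the y-axis at y ∈ {0, 1}; one x-axis crossing is at x = 0.
3. These observations pin down the coefficients.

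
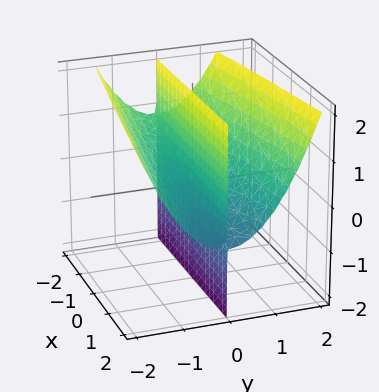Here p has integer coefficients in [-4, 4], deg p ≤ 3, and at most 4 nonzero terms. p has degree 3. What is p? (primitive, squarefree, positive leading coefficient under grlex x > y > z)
(a) There are 2 components. They look like related sheets of one shape, so recover p as a whole.
(b) The degree is 3 — no degree-2 surface has this shape.
(c) From the axis intercepts and sections: the visible x-axis segment lies entirely on the surface; the visible z-axis segment lies entirely on the surface; it crosses the y-axis at the gridline y = 0.
(d) Together with the visible shape, these determine p as stated.

2*y^3 - x*y - 3*y*z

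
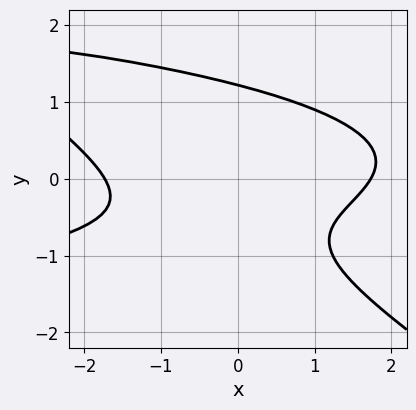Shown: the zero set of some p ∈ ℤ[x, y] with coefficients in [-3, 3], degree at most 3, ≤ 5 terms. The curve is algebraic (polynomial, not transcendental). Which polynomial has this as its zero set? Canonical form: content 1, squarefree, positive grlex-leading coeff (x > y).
2*x*y^2 + 3*y^3 + x^2 - 2*y - 3

1. Degree: the shape is more complex than any degree-2 curve, so deg p = 3.
2. Putting this together gives p.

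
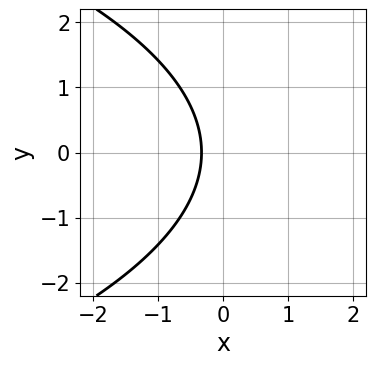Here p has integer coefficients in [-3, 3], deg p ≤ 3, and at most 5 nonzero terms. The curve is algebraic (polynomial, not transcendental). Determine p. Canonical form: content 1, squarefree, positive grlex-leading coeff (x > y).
y^2 + 3*x + 1

deg p = 2. A generic line meets the curve in up to 2 points.
Symmetries: the y ↦ −y reflection is a symmetry, so y appears only in even powers.
From the visible intercepts: it misses every integer gridline on the y-axis.
Fitting integer coefficients to these (and the overall shape) gives p.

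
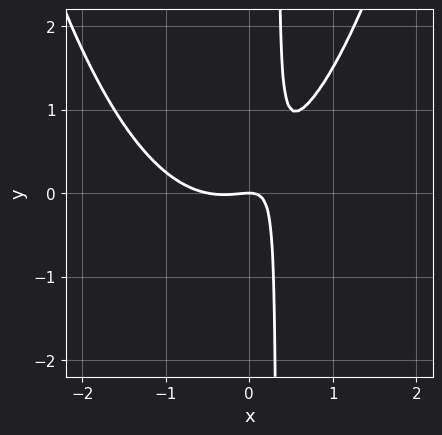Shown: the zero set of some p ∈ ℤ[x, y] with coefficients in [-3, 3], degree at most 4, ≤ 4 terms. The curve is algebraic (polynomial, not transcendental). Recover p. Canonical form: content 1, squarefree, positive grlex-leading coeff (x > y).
2*x^3 + x^2 - 3*x*y + y

deg p = 3. The shape is more complex than any degree-2 curve.
From the axis intercepts and sections: it meets the y-axis at y = 0 (among the integer gridlines); it crosses the x-axis at the gridline x = 0.
These observations pin down the coefficients.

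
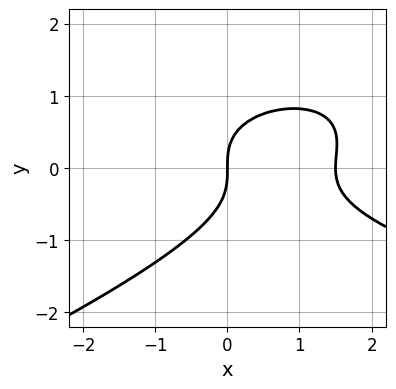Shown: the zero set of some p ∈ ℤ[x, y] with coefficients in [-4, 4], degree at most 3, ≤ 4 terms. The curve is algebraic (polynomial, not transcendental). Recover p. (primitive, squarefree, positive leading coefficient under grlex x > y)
x*y^2 - 3*y^3 - 2*x^2 + 3*x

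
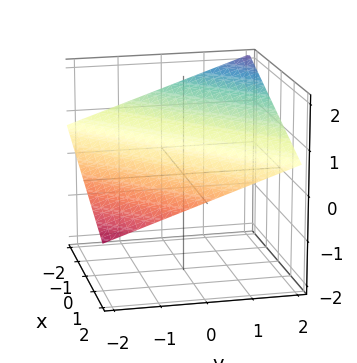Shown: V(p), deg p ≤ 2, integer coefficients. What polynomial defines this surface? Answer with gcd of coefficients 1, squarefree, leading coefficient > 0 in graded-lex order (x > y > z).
x - y + 3*z - 2

First, degree: the surface is flat (a plane), so deg p = 1.
Then, from the axis intercepts and sections: one y-axis crossing is at y = -2; it crosses the x-axis at the gridline x = 2.
Finally, fitting integer coefficients to these (and the overall shape) gives p.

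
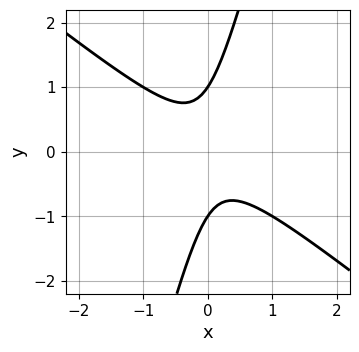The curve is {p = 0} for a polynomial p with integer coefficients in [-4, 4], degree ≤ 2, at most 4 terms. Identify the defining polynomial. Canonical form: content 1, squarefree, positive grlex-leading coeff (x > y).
3*x^2 + 3*x*y - y^2 + 1

(a) deg p = 2. A generic line meets the curve in up to 2 points.
(b) Against the integer gridlines: the y-axis gridline crossings are at y ∈ {-1, 1}; no x-intercept at any integer in the box.
(c) Assembling these constraints gives the stated polynomial.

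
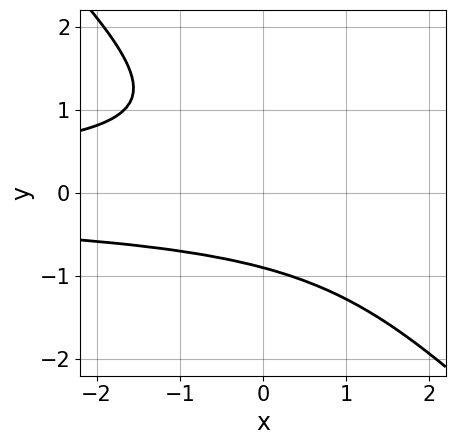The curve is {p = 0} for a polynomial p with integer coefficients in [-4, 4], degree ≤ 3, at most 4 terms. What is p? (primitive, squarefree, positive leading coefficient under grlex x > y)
The degree is 3 — the shape is more complex than any degree-2 curve.
Against the integer gridlines: it misses every integer gridline on the x-axis.
These observations pin down the coefficients.

3*x*y^2 + 3*y^3 - y^2 + 3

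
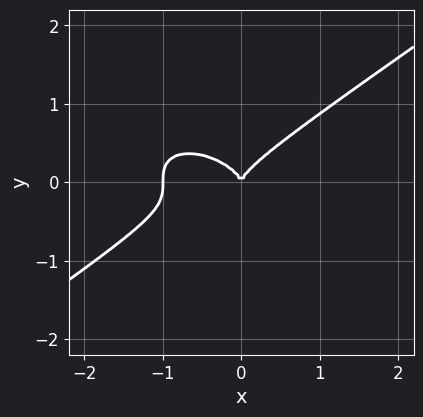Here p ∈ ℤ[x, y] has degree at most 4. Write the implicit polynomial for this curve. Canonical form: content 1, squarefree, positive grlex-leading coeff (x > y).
(a) deg p = 3. The shape is more complex than any degree-2 curve.
(b) Checking where it meets the axes: the x-axis gridline crossings are at x ∈ {-1, 0}; it meets the y-axis at y = 0 (among the integer gridlines).
(c) Assembling these constraints gives the stated polynomial.

x^3 - 3*y^3 + x^2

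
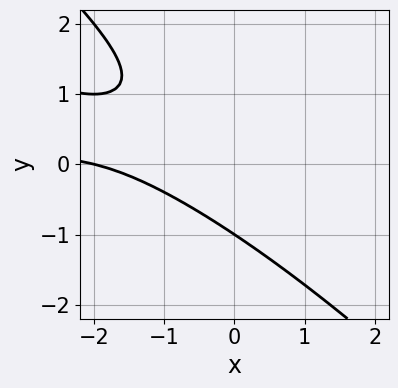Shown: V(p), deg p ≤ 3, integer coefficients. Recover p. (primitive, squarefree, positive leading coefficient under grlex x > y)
1. deg p = 3. No degree-2 curve has this shape.
2. Checking where it meets the axes: it meets the y-axis at y = -1 (among the integer gridlines); it crosses the x-axis at the gridline x = -2.
3. Together with the visible shape, these determine p as stated.

x^2*y + 3*x*y^2 + 2*y^3 + x + 2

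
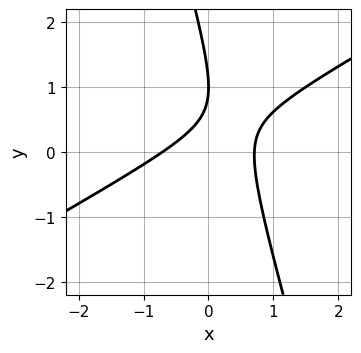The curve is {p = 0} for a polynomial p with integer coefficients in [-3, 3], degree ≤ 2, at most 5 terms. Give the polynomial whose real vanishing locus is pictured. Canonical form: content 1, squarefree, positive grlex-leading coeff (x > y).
2*x^2 - 3*x*y - y^2 + 2*y - 1

First, degree: no degree-1 curve has this shape, so deg p = 2.
Then, observable constraints: one y-axis crossing is at y = 1.
Finally, together with the visible shape, these determine p as stated.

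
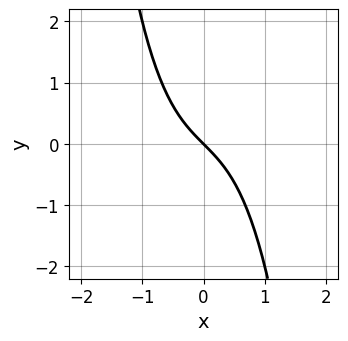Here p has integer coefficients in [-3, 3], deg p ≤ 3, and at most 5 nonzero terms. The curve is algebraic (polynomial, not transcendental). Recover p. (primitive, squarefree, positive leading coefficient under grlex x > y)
deg p = 3.
Reading off the gridlines: it meets the x-axis at x = 0 (among the integer gridlines); it meets the y-axis at y = 0 (among the integer gridlines).
Putting this together gives p.

x^3 + x + y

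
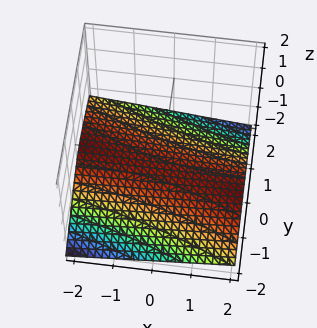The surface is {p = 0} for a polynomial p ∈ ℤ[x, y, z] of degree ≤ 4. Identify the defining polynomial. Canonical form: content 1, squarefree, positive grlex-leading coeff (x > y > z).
Degree: a generic line meets the surface in up to 3 points, so deg p = 3.
Reading off the gridlines: no y-intercept at any integer in the box; the surface avoids every integer x-axis point in the box.
Assembling these constraints gives the stated polynomial.

x*y*z - 3*z^3 - 2*y^2 - 2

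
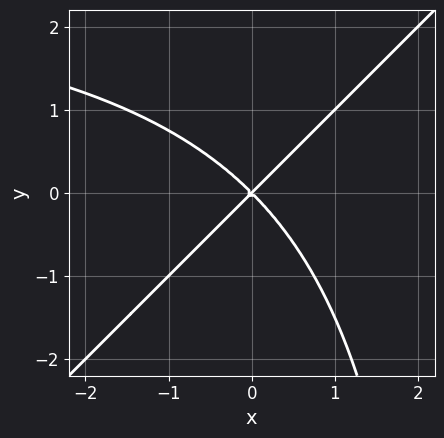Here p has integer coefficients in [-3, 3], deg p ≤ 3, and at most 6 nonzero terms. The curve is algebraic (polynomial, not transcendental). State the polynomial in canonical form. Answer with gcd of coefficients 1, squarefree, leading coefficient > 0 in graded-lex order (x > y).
x^2*y - x*y^2 - 3*x^2 + 3*y^2

deg p = 3.
Reading off the gridlines: one x-axis crossing is at x = 0; one y-axis crossing is at y = 0.
Fitting integer coefficients to these (and the overall shape) gives p.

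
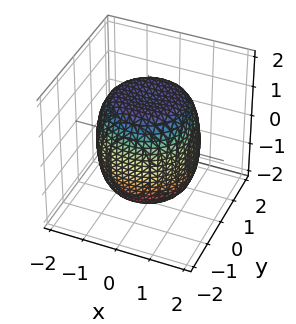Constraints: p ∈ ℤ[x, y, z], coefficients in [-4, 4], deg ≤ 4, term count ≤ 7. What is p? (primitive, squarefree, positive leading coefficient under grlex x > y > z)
First, the degree is 4 — a generic line meets the surface in up to 4 points.
Next, symmetry: the z-axis is an axis of rotation, so x and y enter only as x² + y².
Then, against the integer gridlines: a circular section at z = 1 has radius between 1 and 2.
Finally, matching integer coefficients to the picture gives p.

x^4 + 2*x^2*y^2 + y^4 - x^2 - y^2 + z^2 - 2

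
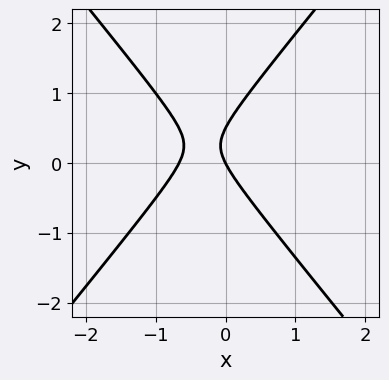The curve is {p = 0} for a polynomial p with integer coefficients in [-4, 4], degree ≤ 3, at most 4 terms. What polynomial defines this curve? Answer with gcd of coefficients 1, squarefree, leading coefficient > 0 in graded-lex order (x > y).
3*x^2 - 2*y^2 + 2*x + y

1. Degree: a generic line meets the curve in up to 2 points, so deg p = 2.
2. From the visible intercepts: it meets the x-axis at x = 0 (among the integer gridlines); one y-axis crossing is at y = 0.
3. Matching integer coefficients to the picture gives p.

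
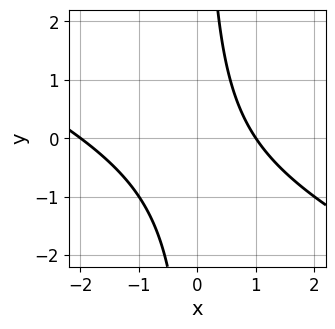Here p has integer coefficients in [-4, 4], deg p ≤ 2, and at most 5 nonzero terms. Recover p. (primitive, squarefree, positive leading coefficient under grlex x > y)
x^2 + 2*x*y + x - 2

First, the degree is 2 — a generic line meets the curve in up to 2 points.
Then, reading off the gridlines: the curve avoids every integer y-axis point in the box; the x-axis gridline crossings are at x ∈ {-2, 1}.
Finally, fitting integer coefficients to these (and the overall shape) gives p.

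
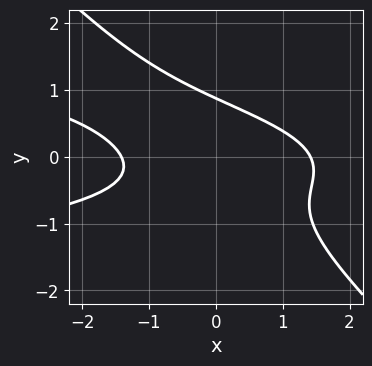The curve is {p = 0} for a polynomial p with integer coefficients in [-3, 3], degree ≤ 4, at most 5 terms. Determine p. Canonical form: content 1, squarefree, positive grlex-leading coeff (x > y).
3*x*y^2 + 3*y^3 + x^2 + x*y - 2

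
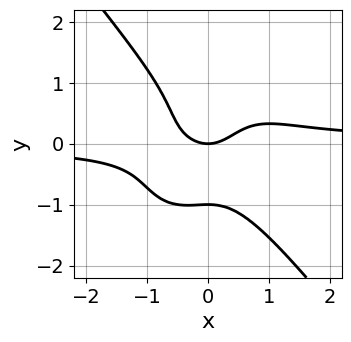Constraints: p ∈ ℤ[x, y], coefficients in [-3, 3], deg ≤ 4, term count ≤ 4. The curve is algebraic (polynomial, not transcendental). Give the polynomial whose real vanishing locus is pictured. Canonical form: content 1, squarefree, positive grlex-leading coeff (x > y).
First, the degree is 4 — a generic line meets the curve in up to 4 points.
Then, from the axis intercepts and sections: it meets the x-axis at x = 0 (among the integer gridlines); among the integer gridlines, it crosses the y-axis at y ∈ {-1, 0}.
Finally, these observations pin down the coefficients.

2*x^3*y + y^4 - x^2 + y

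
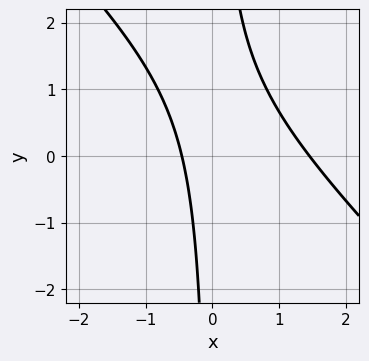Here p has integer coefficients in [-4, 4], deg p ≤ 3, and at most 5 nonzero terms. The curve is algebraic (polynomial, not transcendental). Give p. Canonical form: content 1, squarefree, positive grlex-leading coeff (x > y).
3*x^2 + 3*x*y - 3*x - 2

1. The degree is 2 — no degree-1 curve has this shape.
2. Checking where it meets the axes: it misses every integer gridline on the y-axis.
3. Putting this together gives p.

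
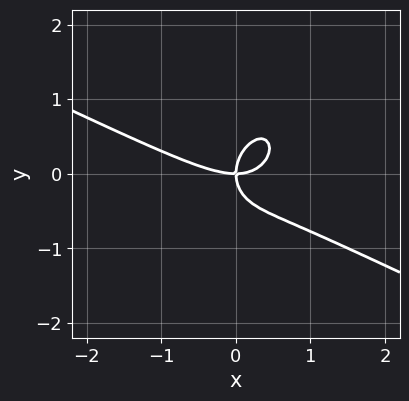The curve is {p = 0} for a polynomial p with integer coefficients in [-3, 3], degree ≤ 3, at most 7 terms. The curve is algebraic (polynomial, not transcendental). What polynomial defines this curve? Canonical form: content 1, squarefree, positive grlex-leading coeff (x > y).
2*x^3 + 3*x^2*y - x*y^2 + 3*y^3 - 3*x*y

First, deg p = 3.
Then, checking where it meets the axes: one y-axis crossing is at y = 0; one x-axis crossing is at x = 0.
Finally, fitting integer coefficients to these (and the overall shape) gives p.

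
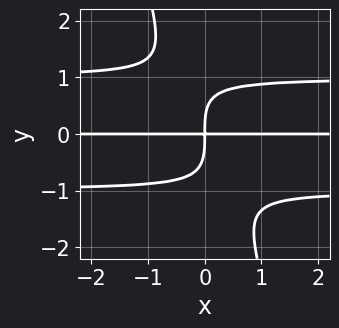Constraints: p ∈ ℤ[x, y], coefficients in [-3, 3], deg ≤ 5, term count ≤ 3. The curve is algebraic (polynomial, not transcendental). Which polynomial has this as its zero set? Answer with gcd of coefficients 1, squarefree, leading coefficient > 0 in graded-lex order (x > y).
3*x*y^3 + y^4 - 3*x*y

Degree: a generic line meets the curve in up to 4 points, so deg p = 4.
Against the integer gridlines: the visible x-axis segment lies entirely on the curve.
Fitting integer coefficients to these (and the overall shape) gives p.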